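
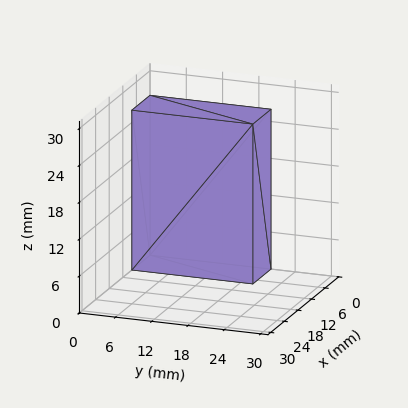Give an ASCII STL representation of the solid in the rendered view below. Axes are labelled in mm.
Reading the render: the shape is a rectangular box, roughly 8 × 20 mm footprint and 26 mm tall (dimensions read to the nearest mm from the axis ticks). For the STL, each face is triangulated and given an outward normal.

solid part
  facet normal 0.0000 0.0000 -1.0000
    outer loop
      vertex 8.000 20.000 0.000
      vertex 8.000 0.000 0.000
      vertex 0.000 0.000 0.000
    endloop
  endfacet
  facet normal 0.0000 0.0000 -1.0000
    outer loop
      vertex 0.000 20.000 0.000
      vertex 8.000 20.000 0.000
      vertex 0.000 0.000 0.000
    endloop
  endfacet
  facet normal 0.0000 0.0000 1.0000
    outer loop
      vertex 0.000 0.000 26.000
      vertex 8.000 0.000 26.000
      vertex 8.000 20.000 26.000
    endloop
  endfacet
  facet normal 0.0000 0.0000 1.0000
    outer loop
      vertex 0.000 0.000 26.000
      vertex 8.000 20.000 26.000
      vertex 0.000 20.000 26.000
    endloop
  endfacet
  facet normal 0.0000 -1.0000 0.0000
    outer loop
      vertex 0.000 0.000 0.000
      vertex 8.000 0.000 0.000
      vertex 8.000 0.000 26.000
    endloop
  endfacet
  facet normal 0.0000 -1.0000 0.0000
    outer loop
      vertex 0.000 0.000 0.000
      vertex 8.000 0.000 26.000
      vertex 0.000 0.000 26.000
    endloop
  endfacet
  facet normal 0.0000 1.0000 0.0000
    outer loop
      vertex 8.000 20.000 26.000
      vertex 8.000 20.000 0.000
      vertex 0.000 20.000 0.000
    endloop
  endfacet
  facet normal 0.0000 1.0000 0.0000
    outer loop
      vertex 0.000 20.000 26.000
      vertex 8.000 20.000 26.000
      vertex 0.000 20.000 0.000
    endloop
  endfacet
  facet normal -1.0000 0.0000 0.0000
    outer loop
      vertex 0.000 20.000 26.000
      vertex 0.000 20.000 0.000
      vertex 0.000 0.000 0.000
    endloop
  endfacet
  facet normal -1.0000 0.0000 0.0000
    outer loop
      vertex 0.000 0.000 26.000
      vertex 0.000 20.000 26.000
      vertex 0.000 0.000 0.000
    endloop
  endfacet
  facet normal 1.0000 0.0000 0.0000
    outer loop
      vertex 8.000 0.000 0.000
      vertex 8.000 20.000 0.000
      vertex 8.000 20.000 26.000
    endloop
  endfacet
  facet normal 1.0000 0.0000 0.0000
    outer loop
      vertex 8.000 0.000 0.000
      vertex 8.000 20.000 26.000
      vertex 8.000 0.000 26.000
    endloop
  endfacet
endsolid part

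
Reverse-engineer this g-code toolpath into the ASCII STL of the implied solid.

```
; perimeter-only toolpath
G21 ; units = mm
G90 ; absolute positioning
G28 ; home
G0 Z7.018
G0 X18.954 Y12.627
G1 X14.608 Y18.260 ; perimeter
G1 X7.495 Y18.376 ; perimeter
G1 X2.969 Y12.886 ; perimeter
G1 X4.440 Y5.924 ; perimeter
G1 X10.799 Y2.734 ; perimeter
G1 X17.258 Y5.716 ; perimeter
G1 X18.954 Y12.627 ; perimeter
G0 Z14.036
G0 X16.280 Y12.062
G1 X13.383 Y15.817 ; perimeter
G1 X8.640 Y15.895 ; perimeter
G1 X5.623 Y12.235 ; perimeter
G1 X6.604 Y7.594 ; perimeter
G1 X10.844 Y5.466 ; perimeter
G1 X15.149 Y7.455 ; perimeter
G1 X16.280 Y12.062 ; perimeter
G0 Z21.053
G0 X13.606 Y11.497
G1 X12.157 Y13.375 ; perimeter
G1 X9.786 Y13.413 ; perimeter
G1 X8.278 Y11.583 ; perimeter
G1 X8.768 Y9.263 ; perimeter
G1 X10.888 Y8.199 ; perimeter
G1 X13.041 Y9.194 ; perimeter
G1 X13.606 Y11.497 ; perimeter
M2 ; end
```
solid part
  facet normal 0.0000 0.0000 -1.0000
    outer loop
      vertex 6.349 20.857 0.000
      vertex 15.834 20.703 0.000
      vertex 21.628 13.192 0.000
    endloop
  endfacet
  facet normal 0.0000 0.0000 -1.0000
    outer loop
      vertex 0.315 13.537 0.000
      vertex 6.349 20.857 0.000
      vertex 21.628 13.192 0.000
    endloop
  endfacet
  facet normal 0.0000 0.0000 -1.0000
    outer loop
      vertex 2.276 4.255 0.000
      vertex 0.315 13.537 0.000
      vertex 21.628 13.192 0.000
    endloop
  endfacet
  facet normal 0.0000 0.0000 -1.0000
    outer loop
      vertex 10.755 0.001 0.000
      vertex 2.276 4.255 0.000
      vertex 21.628 13.192 0.000
    endloop
  endfacet
  facet normal 0.0000 0.0000 -1.0000
    outer loop
      vertex 19.367 3.978 0.000
      vertex 10.755 0.001 0.000
      vertex 21.628 13.192 0.000
    endloop
  endfacet
  facet normal 0.7471 0.5763 0.3311
    outer loop
      vertex 21.628 13.192 0.000
      vertex 15.834 20.703 0.000
      vertex 10.932 10.932 28.071
    endloop
  endfacet
  facet normal 0.0153 0.9435 0.3311
    outer loop
      vertex 15.834 20.703 0.000
      vertex 6.349 20.857 0.000
      vertex 10.932 10.932 28.071
    endloop
  endfacet
  facet normal -0.7281 0.6002 0.3311
    outer loop
      vertex 6.349 20.857 0.000
      vertex 0.315 13.537 0.000
      vertex 10.932 10.932 28.071
    endloop
  endfacet
  facet normal -0.9232 -0.1950 0.3311
    outer loop
      vertex 0.315 13.537 0.000
      vertex 2.276 4.255 0.000
      vertex 10.932 10.932 28.071
    endloop
  endfacet
  facet normal -0.4231 -0.8434 0.3311
    outer loop
      vertex 2.276 4.255 0.000
      vertex 10.755 0.001 0.000
      vertex 10.932 10.932 28.071
    endloop
  endfacet
  facet normal 0.3956 -0.8567 0.3311
    outer loop
      vertex 10.755 0.001 0.000
      vertex 19.367 3.978 0.000
      vertex 10.932 10.932 28.071
    endloop
  endfacet
  facet normal 0.9164 -0.2249 0.3311
    outer loop
      vertex 19.367 3.978 0.000
      vertex 21.628 13.192 0.000
      vertex 10.932 10.932 28.071
    endloop
  endfacet
endsolid part

The G0 Z moves step by Δz≈7.018 mm. The G1 loops shrink linearly with z, so the solid tapers from its base footprint up to z≈28.1. Closing with a flat bottom cap and the tapered top and triangulating gives 12 facets — a regular 7-sided pyramid, base circumscribed radius ≈ 10.9 mm, apex at z ≈ 28.1 mm.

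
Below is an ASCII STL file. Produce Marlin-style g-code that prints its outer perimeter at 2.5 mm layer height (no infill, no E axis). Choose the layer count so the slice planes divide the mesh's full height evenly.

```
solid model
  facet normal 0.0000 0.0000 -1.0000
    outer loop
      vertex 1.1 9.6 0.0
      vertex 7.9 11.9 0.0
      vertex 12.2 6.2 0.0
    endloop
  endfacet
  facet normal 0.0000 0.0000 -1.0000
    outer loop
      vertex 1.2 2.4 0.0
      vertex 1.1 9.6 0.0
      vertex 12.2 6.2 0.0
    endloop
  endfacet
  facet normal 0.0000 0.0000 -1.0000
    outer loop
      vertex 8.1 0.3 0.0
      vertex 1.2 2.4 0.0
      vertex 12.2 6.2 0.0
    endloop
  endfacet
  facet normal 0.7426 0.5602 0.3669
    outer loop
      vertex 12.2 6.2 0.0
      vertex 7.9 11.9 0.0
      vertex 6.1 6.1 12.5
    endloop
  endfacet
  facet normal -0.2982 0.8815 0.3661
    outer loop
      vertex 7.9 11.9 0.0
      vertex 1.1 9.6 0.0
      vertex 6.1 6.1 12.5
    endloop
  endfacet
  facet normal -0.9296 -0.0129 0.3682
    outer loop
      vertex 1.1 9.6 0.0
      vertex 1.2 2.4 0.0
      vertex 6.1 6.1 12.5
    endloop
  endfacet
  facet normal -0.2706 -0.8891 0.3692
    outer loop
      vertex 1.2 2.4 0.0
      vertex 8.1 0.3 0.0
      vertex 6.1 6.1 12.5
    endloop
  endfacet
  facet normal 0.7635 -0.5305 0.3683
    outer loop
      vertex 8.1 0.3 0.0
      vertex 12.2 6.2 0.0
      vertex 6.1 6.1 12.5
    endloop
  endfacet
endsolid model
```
; perimeter-only toolpath
G21 ; units = mm
G90 ; absolute positioning
G28 ; home
; layer 1
G0 Z2.5
G0 X11.0 Y6.2
G1 X7.5 Y10.7
G1 X2.1 Y8.9
G1 X2.2 Y3.1
G1 X7.7 Y1.5
G1 X11.0 Y6.2
; layer 2
G0 Z5.0
G0 X9.8 Y6.2
G1 X7.2 Y9.6
G1 X3.1 Y8.2
G1 X3.2 Y3.9
G1 X7.3 Y2.6
G1 X9.8 Y6.2
; layer 3
G0 Z7.5
G0 X8.5 Y6.1
G1 X6.8 Y8.4
G1 X4.1 Y7.5
G1 X4.1 Y4.6
G1 X6.9 Y3.8
G1 X8.5 Y6.1
; layer 4
G0 Z10.0
G0 X7.3 Y6.1
G1 X6.5 Y7.3
G1 X5.1 Y6.8
G1 X5.1 Y5.4
G1 X6.5 Y4.9
G1 X7.3 Y6.1
M2 ; end

The solid is a regular 5-sided pyramid, base circumscribed radius ≈ 6.1 mm, apex at z ≈ 12.5 mm. Slicing at Δz = 2.5 mm — 5 equal slices spanning the solid's height, so layer i sits at z = i·h/5 — gives 4 non-empty perimeters. Each is a 5-segment closed polygon; G0 lifts to the layer z and rapids to the start vertex, then G1 traces the edges. The cross-section shrinks linearly with z (the slice at the apex is degenerate and omitted).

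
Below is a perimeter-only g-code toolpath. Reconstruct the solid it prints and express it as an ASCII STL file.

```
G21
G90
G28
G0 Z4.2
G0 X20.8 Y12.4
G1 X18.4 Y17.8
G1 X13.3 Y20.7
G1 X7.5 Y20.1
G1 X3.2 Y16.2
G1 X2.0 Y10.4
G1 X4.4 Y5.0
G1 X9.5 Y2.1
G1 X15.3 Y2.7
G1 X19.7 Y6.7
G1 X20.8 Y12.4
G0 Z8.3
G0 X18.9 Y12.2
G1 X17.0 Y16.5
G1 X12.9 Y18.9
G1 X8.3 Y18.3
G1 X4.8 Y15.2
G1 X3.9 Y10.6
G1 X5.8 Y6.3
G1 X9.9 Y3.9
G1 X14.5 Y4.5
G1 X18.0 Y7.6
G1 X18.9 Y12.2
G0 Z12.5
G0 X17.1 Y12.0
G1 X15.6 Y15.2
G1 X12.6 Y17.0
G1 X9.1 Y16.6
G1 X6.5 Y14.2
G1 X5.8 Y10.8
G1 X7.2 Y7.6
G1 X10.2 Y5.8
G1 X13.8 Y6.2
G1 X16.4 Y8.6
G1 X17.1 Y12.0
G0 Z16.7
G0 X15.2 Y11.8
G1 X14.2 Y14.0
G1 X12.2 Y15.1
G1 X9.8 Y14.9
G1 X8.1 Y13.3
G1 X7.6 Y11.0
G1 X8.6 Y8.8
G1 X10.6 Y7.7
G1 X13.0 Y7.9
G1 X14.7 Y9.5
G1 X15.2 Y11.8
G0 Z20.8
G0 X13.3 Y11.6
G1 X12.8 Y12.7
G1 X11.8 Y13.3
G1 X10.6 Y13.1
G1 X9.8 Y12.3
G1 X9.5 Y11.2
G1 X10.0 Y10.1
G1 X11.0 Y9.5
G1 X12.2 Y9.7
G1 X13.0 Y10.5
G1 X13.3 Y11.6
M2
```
solid part
  facet normal 0.0000 0.0000 -1.0000
    outer loop
      vertex 13.7 22.6 0.0
      vertex 19.8 19.1 0.0
      vertex 22.7 12.6 0.0
    endloop
  endfacet
  facet normal 0.0000 0.0000 -1.0000
    outer loop
      vertex 6.7 21.8 0.0
      vertex 13.7 22.6 0.0
      vertex 22.7 12.6 0.0
    endloop
  endfacet
  facet normal 0.0000 0.0000 -1.0000
    outer loop
      vertex 1.5 17.1 0.0
      vertex 6.7 21.8 0.0
      vertex 22.7 12.6 0.0
    endloop
  endfacet
  facet normal 0.0000 0.0000 -1.0000
    outer loop
      vertex 0.1 10.2 0.0
      vertex 1.5 17.1 0.0
      vertex 22.7 12.6 0.0
    endloop
  endfacet
  facet normal 0.0000 0.0000 -1.0000
    outer loop
      vertex 3.0 3.7 0.0
      vertex 0.1 10.2 0.0
      vertex 22.7 12.6 0.0
    endloop
  endfacet
  facet normal 0.0000 0.0000 -1.0000
    outer loop
      vertex 9.1 0.2 0.0
      vertex 3.0 3.7 0.0
      vertex 22.7 12.6 0.0
    endloop
  endfacet
  facet normal 0.0000 0.0000 -1.0000
    outer loop
      vertex 16.1 1.0 0.0
      vertex 9.1 0.2 0.0
      vertex 22.7 12.6 0.0
    endloop
  endfacet
  facet normal 0.0000 0.0000 -1.0000
    outer loop
      vertex 21.3 5.7 0.0
      vertex 16.1 1.0 0.0
      vertex 22.7 12.6 0.0
    endloop
  endfacet
  facet normal 0.8382 0.3740 0.3968
    outer loop
      vertex 22.7 12.6 0.0
      vertex 19.8 19.1 0.0
      vertex 11.4 11.4 25.0
    endloop
  endfacet
  facet normal 0.4565 0.7956 0.3984
    outer loop
      vertex 19.8 19.1 0.0
      vertex 13.7 22.6 0.0
      vertex 11.4 11.4 25.0
    endloop
  endfacet
  facet normal -0.1041 0.9112 0.3986
    outer loop
      vertex 13.7 22.6 0.0
      vertex 6.7 21.8 0.0
      vertex 11.4 11.4 25.0
    endloop
  endfacet
  facet normal -0.6150 0.6804 0.3986
    outer loop
      vertex 6.7 21.8 0.0
      vertex 1.5 17.1 0.0
      vertex 11.4 11.4 25.0
    endloop
  endfacet
  facet normal -0.8992 0.1824 0.3977
    outer loop
      vertex 1.5 17.1 0.0
      vertex 0.1 10.2 0.0
      vertex 11.4 11.4 25.0
    endloop
  endfacet
  facet normal -0.8382 -0.3740 0.3968
    outer loop
      vertex 0.1 10.2 0.0
      vertex 3.0 3.7 0.0
      vertex 11.4 11.4 25.0
    endloop
  endfacet
  facet normal -0.4565 -0.7956 0.3984
    outer loop
      vertex 3.0 3.7 0.0
      vertex 9.1 0.2 0.0
      vertex 11.4 11.4 25.0
    endloop
  endfacet
  facet normal 0.1041 -0.9112 0.3986
    outer loop
      vertex 9.1 0.2 0.0
      vertex 16.1 1.0 0.0
      vertex 11.4 11.4 25.0
    endloop
  endfacet
  facet normal 0.6150 -0.6804 0.3986
    outer loop
      vertex 16.1 1.0 0.0
      vertex 21.3 5.7 0.0
      vertex 11.4 11.4 25.0
    endloop
  endfacet
  facet normal 0.8992 -0.1824 0.3977
    outer loop
      vertex 21.3 5.7 0.0
      vertex 22.7 12.6 0.0
      vertex 11.4 11.4 25.0
    endloop
  endfacet
endsolid part

The G0 Z moves step by Δz≈4.2 mm. The G1 loops shrink linearly with z, so the solid tapers from its base footprint up to z≈25. Closing with a flat bottom cap and the tapered top and triangulating gives 18 facets — a regular 10-sided pyramid, base circumscribed radius ≈ 11.4 mm, apex at z ≈ 25 mm.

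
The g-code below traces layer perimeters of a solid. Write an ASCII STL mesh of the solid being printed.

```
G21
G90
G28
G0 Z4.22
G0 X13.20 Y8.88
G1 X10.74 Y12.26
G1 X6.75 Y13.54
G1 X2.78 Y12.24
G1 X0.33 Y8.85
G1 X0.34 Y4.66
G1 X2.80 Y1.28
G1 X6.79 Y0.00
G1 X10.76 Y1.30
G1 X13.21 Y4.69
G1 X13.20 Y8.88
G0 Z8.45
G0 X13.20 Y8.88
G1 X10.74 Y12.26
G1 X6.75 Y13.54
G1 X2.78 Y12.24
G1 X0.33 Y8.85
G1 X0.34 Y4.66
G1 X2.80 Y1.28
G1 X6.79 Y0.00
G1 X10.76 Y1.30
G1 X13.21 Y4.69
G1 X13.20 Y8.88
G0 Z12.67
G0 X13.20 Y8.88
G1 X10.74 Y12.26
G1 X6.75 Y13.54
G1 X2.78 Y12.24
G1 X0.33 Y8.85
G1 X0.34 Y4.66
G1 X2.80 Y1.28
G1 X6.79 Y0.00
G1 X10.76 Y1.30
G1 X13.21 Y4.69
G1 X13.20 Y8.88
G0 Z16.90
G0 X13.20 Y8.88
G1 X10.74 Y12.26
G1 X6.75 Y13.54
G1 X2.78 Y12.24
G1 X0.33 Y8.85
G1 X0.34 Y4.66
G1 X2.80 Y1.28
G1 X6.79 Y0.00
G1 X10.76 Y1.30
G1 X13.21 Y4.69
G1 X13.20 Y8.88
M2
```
solid part
  facet normal 0.0000 0.0000 -1.0000
    outer loop
      vertex 6.75 13.54 0.00
      vertex 10.74 12.26 0.00
      vertex 13.20 8.88 0.00
    endloop
  endfacet
  facet normal 0.0000 0.0000 -1.0000
    outer loop
      vertex 2.78 12.24 0.00
      vertex 6.75 13.54 0.00
      vertex 13.20 8.88 0.00
    endloop
  endfacet
  facet normal 0.0000 0.0000 -1.0000
    outer loop
      vertex 0.33 8.85 0.00
      vertex 2.78 12.24 0.00
      vertex 13.20 8.88 0.00
    endloop
  endfacet
  facet normal 0.0000 0.0000 -1.0000
    outer loop
      vertex 0.34 4.66 0.00
      vertex 0.33 8.85 0.00
      vertex 13.20 8.88 0.00
    endloop
  endfacet
  facet normal 0.0000 0.0000 -1.0000
    outer loop
      vertex 2.80 1.28 0.00
      vertex 0.34 4.66 0.00
      vertex 13.20 8.88 0.00
    endloop
  endfacet
  facet normal 0.0000 0.0000 -1.0000
    outer loop
      vertex 6.79 0.00 0.00
      vertex 2.80 1.28 0.00
      vertex 13.20 8.88 0.00
    endloop
  endfacet
  facet normal 0.0000 0.0000 -1.0000
    outer loop
      vertex 10.76 1.30 0.00
      vertex 6.79 0.00 0.00
      vertex 13.20 8.88 0.00
    endloop
  endfacet
  facet normal 0.0000 0.0000 -1.0000
    outer loop
      vertex 13.21 4.69 0.00
      vertex 10.76 1.30 0.00
      vertex 13.20 8.88 0.00
    endloop
  endfacet
  facet normal 0.0000 0.0000 1.0000
    outer loop
      vertex 13.20 8.88 16.90
      vertex 10.74 12.26 16.90
      vertex 6.75 13.54 16.90
    endloop
  endfacet
  facet normal 0.0000 0.0000 1.0000
    outer loop
      vertex 13.20 8.88 16.90
      vertex 6.75 13.54 16.90
      vertex 2.78 12.24 16.90
    endloop
  endfacet
  facet normal 0.0000 0.0000 1.0000
    outer loop
      vertex 13.20 8.88 16.90
      vertex 2.78 12.24 16.90
      vertex 0.33 8.85 16.90
    endloop
  endfacet
  facet normal 0.0000 0.0000 1.0000
    outer loop
      vertex 13.20 8.88 16.90
      vertex 0.33 8.85 16.90
      vertex 0.34 4.66 16.90
    endloop
  endfacet
  facet normal 0.0000 0.0000 1.0000
    outer loop
      vertex 13.20 8.88 16.90
      vertex 0.34 4.66 16.90
      vertex 2.80 1.28 16.90
    endloop
  endfacet
  facet normal 0.0000 0.0000 1.0000
    outer loop
      vertex 13.20 8.88 16.90
      vertex 2.80 1.28 16.90
      vertex 6.79 0.00 16.90
    endloop
  endfacet
  facet normal 0.0000 0.0000 1.0000
    outer loop
      vertex 13.20 8.88 16.90
      vertex 6.79 0.00 16.90
      vertex 10.76 1.30 16.90
    endloop
  endfacet
  facet normal 0.0000 0.0000 1.0000
    outer loop
      vertex 13.20 8.88 16.90
      vertex 10.76 1.30 16.90
      vertex 13.21 4.69 16.90
    endloop
  endfacet
  facet normal 0.8085 0.5885 0.0000
    outer loop
      vertex 13.20 8.88 0.00
      vertex 10.74 12.26 0.00
      vertex 10.74 12.26 16.90
    endloop
  endfacet
  facet normal 0.8085 0.5885 0.0000
    outer loop
      vertex 13.20 8.88 0.00
      vertex 10.74 12.26 16.90
      vertex 13.20 8.88 16.90
    endloop
  endfacet
  facet normal 0.3055 0.9522 0.0000
    outer loop
      vertex 10.74 12.26 0.00
      vertex 6.75 13.54 0.00
      vertex 6.75 13.54 16.90
    endloop
  endfacet
  facet normal 0.3055 0.9522 0.0000
    outer loop
      vertex 10.74 12.26 0.00
      vertex 6.75 13.54 16.90
      vertex 10.74 12.26 16.90
    endloop
  endfacet
  facet normal -0.3112 0.9503 0.0000
    outer loop
      vertex 6.75 13.54 0.00
      vertex 2.78 12.24 0.00
      vertex 2.78 12.24 16.90
    endloop
  endfacet
  facet normal -0.3112 0.9503 0.0000
    outer loop
      vertex 6.75 13.54 0.00
      vertex 2.78 12.24 16.90
      vertex 6.75 13.54 16.90
    endloop
  endfacet
  facet normal -0.8105 0.5858 0.0000
    outer loop
      vertex 2.78 12.24 0.00
      vertex 0.33 8.85 0.00
      vertex 0.33 8.85 16.90
    endloop
  endfacet
  facet normal -0.8105 0.5858 0.0000
    outer loop
      vertex 2.78 12.24 0.00
      vertex 0.33 8.85 16.90
      vertex 2.78 12.24 16.90
    endloop
  endfacet
  facet normal -1.0000 -0.0024 0.0000
    outer loop
      vertex 0.33 8.85 0.00
      vertex 0.34 4.66 0.00
      vertex 0.34 4.66 16.90
    endloop
  endfacet
  facet normal -1.0000 -0.0024 0.0000
    outer loop
      vertex 0.33 8.85 0.00
      vertex 0.34 4.66 16.90
      vertex 0.33 8.85 16.90
    endloop
  endfacet
  facet normal -0.8085 -0.5885 0.0000
    outer loop
      vertex 0.34 4.66 0.00
      vertex 2.80 1.28 0.00
      vertex 2.80 1.28 16.90
    endloop
  endfacet
  facet normal -0.8085 -0.5885 0.0000
    outer loop
      vertex 0.34 4.66 0.00
      vertex 2.80 1.28 16.90
      vertex 0.34 4.66 16.90
    endloop
  endfacet
  facet normal -0.3055 -0.9522 0.0000
    outer loop
      vertex 2.80 1.28 0.00
      vertex 6.79 0.00 0.00
      vertex 6.79 0.00 16.90
    endloop
  endfacet
  facet normal -0.3055 -0.9522 0.0000
    outer loop
      vertex 2.80 1.28 0.00
      vertex 6.79 0.00 16.90
      vertex 2.80 1.28 16.90
    endloop
  endfacet
  facet normal 0.3112 -0.9503 0.0000
    outer loop
      vertex 6.79 0.00 0.00
      vertex 10.76 1.30 0.00
      vertex 10.76 1.30 16.90
    endloop
  endfacet
  facet normal 0.3112 -0.9503 0.0000
    outer loop
      vertex 6.79 0.00 0.00
      vertex 10.76 1.30 16.90
      vertex 6.79 0.00 16.90
    endloop
  endfacet
  facet normal 0.8105 -0.5858 0.0000
    outer loop
      vertex 10.76 1.30 0.00
      vertex 13.21 4.69 0.00
      vertex 13.21 4.69 16.90
    endloop
  endfacet
  facet normal 0.8105 -0.5858 0.0000
    outer loop
      vertex 10.76 1.30 0.00
      vertex 13.21 4.69 16.90
      vertex 10.76 1.30 16.90
    endloop
  endfacet
  facet normal 1.0000 0.0024 0.0000
    outer loop
      vertex 13.21 4.69 0.00
      vertex 13.20 8.88 0.00
      vertex 13.20 8.88 16.90
    endloop
  endfacet
  facet normal 1.0000 0.0024 0.0000
    outer loop
      vertex 13.21 4.69 0.00
      vertex 13.20 8.88 16.90
      vertex 13.21 4.69 16.90
    endloop
  endfacet
endsolid part

The G0 Z moves step by Δz≈4.22 mm. Every layer's G1 loop is the same polygon, so the solid is a straight extrusion of it from z=0 to z≈16.9. Closing with flat bottom and top caps and triangulating gives 36 facets — a regular 10-sided prism (a cylinder approximated with 10 flat sides), circumscribed radius ≈ 6.77 mm, height ≈ 16.9 mm.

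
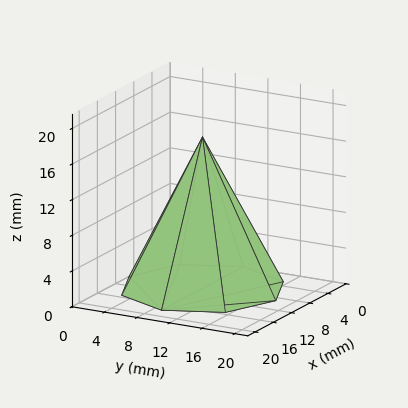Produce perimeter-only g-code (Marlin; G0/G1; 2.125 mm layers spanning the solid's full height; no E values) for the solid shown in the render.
Reading the render: the shape is a regular 8-sided pyramid, base circumscribed radius ≈ 9 mm, apex at z ≈ 17 mm (dimensions read to the nearest mm from the axis ticks). For the g-code, the solid's height is divided into equal slices at the stated Δz and each level perimeter traced with G1 moves after a G0 lift.

; perimeter-only toolpath
G21 ; units = mm
G90 ; absolute positioning
G28 ; home
; layer 1
G0 Z2.125
G0 X16.875 Y9.000
G1 X14.569 Y14.569
G1 X9.000 Y16.875
G1 X3.432 Y14.569
G1 X1.125 Y9.000
G1 X3.432 Y3.432
G1 X9.000 Y1.125
G1 X14.569 Y3.432
G1 X16.875 Y9.000
; layer 2
G0 Z4.250
G0 X15.750 Y9.000
G1 X13.773 Y13.773
G1 X9.000 Y15.750
G1 X4.227 Y13.773
G1 X2.250 Y9.000
G1 X4.227 Y4.227
G1 X9.000 Y2.250
G1 X13.773 Y4.227
G1 X15.750 Y9.000
; layer 3
G0 Z6.375
G0 X14.625 Y9.000
G1 X12.978 Y12.978
G1 X9.000 Y14.625
G1 X5.022 Y12.978
G1 X3.375 Y9.000
G1 X5.022 Y5.022
G1 X9.000 Y3.375
G1 X12.978 Y5.022
G1 X14.625 Y9.000
; layer 4
G0 Z8.500
G0 X13.500 Y9.000
G1 X12.182 Y12.182
G1 X9.000 Y13.500
G1 X5.818 Y12.182
G1 X4.500 Y9.000
G1 X5.818 Y5.818
G1 X9.000 Y4.500
G1 X12.182 Y5.818
G1 X13.500 Y9.000
; layer 5
G0 Z10.625
G0 X12.375 Y9.000
G1 X11.386 Y11.386
G1 X9.000 Y12.375
G1 X6.614 Y11.386
G1 X5.625 Y9.000
G1 X6.614 Y6.614
G1 X9.000 Y5.625
G1 X11.386 Y6.614
G1 X12.375 Y9.000
; layer 6
G0 Z12.750
G0 X11.250 Y9.000
G1 X10.591 Y10.591
G1 X9.000 Y11.250
G1 X7.409 Y10.591
G1 X6.750 Y9.000
G1 X7.409 Y7.409
G1 X9.000 Y6.750
G1 X10.591 Y7.409
G1 X11.250 Y9.000
; layer 7
G0 Z14.875
G0 X10.125 Y9.000
G1 X9.796 Y9.796
G1 X9.000 Y10.125
G1 X8.204 Y9.796
G1 X7.875 Y9.000
G1 X8.204 Y8.204
G1 X9.000 Y7.875
G1 X9.796 Y8.204
G1 X10.125 Y9.000
M2 ; end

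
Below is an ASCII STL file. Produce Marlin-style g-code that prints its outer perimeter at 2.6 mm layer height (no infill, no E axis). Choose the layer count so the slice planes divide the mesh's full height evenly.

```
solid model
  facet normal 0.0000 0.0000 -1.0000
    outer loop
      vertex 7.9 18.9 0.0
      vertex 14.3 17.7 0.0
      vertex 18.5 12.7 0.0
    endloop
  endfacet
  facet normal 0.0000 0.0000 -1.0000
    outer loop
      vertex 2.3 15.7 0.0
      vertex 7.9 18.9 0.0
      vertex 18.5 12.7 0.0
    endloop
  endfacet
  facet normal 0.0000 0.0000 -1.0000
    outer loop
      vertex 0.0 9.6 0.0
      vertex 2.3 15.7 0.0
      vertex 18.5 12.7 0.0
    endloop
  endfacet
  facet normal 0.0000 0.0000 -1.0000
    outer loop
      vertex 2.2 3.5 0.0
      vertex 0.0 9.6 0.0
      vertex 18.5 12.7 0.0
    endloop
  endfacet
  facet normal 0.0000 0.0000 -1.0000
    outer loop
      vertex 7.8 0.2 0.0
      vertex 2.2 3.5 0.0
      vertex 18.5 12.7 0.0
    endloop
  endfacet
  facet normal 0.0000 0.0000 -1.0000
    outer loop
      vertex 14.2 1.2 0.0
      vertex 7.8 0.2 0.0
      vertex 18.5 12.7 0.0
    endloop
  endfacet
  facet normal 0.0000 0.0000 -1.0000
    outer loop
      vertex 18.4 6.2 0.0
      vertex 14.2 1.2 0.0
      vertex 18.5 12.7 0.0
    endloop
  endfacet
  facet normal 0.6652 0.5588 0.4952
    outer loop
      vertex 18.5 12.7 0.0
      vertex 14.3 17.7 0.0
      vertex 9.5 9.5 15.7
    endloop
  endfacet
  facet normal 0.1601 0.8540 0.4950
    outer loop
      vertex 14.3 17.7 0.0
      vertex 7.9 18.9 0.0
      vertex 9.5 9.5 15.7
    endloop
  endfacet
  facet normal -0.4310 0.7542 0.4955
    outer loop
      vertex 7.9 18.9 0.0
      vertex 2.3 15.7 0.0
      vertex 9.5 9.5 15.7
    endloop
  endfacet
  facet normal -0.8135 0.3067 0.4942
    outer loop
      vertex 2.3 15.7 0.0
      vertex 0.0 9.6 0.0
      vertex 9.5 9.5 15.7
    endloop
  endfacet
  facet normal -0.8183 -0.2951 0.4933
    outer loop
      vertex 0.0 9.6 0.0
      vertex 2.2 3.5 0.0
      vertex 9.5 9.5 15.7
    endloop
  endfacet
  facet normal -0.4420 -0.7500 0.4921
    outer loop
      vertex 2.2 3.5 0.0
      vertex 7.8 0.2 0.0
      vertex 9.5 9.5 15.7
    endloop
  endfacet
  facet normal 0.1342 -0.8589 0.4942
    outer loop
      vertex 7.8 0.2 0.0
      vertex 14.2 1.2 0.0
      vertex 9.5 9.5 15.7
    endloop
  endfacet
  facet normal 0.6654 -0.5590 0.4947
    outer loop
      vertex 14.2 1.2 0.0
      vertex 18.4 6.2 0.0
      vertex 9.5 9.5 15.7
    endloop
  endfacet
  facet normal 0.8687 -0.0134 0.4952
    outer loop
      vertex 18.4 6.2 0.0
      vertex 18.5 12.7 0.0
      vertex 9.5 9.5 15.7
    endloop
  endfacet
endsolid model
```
; perimeter-only toolpath
G21 ; units = mm
G90 ; absolute positioning
G28 ; home
; layer 1
G0 Z2.6
G0 X17.0 Y12.2
G1 X13.5 Y16.3
G1 X8.2 Y17.3
G1 X3.5 Y14.7
G1 X1.6 Y9.6
G1 X3.4 Y4.5
G1 X8.1 Y1.8
G1 X13.4 Y2.6
G1 X16.9 Y6.8
G1 X17.0 Y12.2
; layer 2
G0 Z5.2
G0 X15.5 Y11.6
G1 X12.7 Y15.0
G1 X8.4 Y15.8
G1 X4.7 Y13.6
G1 X3.2 Y9.6
G1 X4.6 Y5.5
G1 X8.4 Y3.3
G1 X12.6 Y4.0
G1 X15.4 Y7.3
G1 X15.5 Y11.6
; layer 3
G0 Z7.8
G0 X14.0 Y11.1
G1 X11.9 Y13.6
G1 X8.7 Y14.2
G1 X5.9 Y12.6
G1 X4.8 Y9.6
G1 X5.8 Y6.5
G1 X8.7 Y4.8
G1 X11.8 Y5.3
G1 X13.9 Y7.8
G1 X14.0 Y11.1
; layer 4
G0 Z10.5
G0 X12.5 Y10.6
G1 X11.1 Y12.2
G1 X9.0 Y12.6
G1 X7.1 Y11.6
G1 X6.3 Y9.5
G1 X7.1 Y7.5
G1 X8.9 Y6.4
G1 X11.1 Y6.7
G1 X12.5 Y8.4
G1 X12.5 Y10.6
; layer 5
G0 Z13.1
G0 X11.0 Y10.0
G1 X10.3 Y10.9
G1 X9.2 Y11.1
G1 X8.3 Y10.5
G1 X7.9 Y9.5
G1 X8.3 Y8.5
G1 X9.2 Y8.0
G1 X10.3 Y8.1
G1 X11.0 Y8.9
G1 X11.0 Y10.0
M2 ; end

The solid is a regular 9-sided pyramid, base circumscribed radius ≈ 9.5 mm, apex at z ≈ 15.7 mm. Slicing at Δz = 2.6 mm — 6 equal slices spanning the solid's height, so layer i sits at z = i·h/6 — gives 5 non-empty perimeters. Each is a 9-segment closed polygon; G0 lifts to the layer z and rapids to the start vertex, then G1 traces the edges. The cross-section shrinks linearly with z (the slice at the apex is degenerate and omitted).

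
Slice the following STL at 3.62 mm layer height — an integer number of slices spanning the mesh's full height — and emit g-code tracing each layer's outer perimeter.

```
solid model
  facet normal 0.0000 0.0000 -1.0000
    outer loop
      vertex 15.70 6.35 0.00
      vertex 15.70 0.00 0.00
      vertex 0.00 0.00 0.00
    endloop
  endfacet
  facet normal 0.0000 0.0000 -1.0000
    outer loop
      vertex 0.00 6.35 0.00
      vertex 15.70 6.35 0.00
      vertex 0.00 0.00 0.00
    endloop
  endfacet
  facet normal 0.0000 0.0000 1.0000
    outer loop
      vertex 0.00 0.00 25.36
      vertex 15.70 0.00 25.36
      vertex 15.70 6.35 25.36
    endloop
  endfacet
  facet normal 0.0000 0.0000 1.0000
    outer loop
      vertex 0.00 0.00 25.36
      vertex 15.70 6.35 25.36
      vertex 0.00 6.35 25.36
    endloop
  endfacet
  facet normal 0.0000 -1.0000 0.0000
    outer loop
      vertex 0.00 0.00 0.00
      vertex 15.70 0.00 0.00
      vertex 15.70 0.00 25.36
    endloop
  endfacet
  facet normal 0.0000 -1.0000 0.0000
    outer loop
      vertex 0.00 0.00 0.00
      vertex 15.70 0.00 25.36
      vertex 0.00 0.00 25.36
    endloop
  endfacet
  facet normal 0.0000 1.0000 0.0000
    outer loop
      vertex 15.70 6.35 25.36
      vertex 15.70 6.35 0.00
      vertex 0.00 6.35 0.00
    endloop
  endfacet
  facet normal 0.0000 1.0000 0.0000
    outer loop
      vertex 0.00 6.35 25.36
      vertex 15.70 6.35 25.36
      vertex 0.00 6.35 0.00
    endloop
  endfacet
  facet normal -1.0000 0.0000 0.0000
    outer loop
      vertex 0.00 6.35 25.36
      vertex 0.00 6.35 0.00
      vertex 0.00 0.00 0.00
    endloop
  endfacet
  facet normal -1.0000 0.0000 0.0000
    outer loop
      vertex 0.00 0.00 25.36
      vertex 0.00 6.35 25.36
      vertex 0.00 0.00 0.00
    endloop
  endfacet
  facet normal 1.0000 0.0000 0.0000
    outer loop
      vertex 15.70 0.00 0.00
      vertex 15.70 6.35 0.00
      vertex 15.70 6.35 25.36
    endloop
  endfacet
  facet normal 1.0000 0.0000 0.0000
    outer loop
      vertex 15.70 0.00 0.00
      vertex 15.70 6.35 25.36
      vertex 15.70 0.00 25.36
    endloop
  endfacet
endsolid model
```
; perimeter-only toolpath
G21 ; units = mm
G90 ; absolute positioning
G28 ; home
; layer 1
G0 Z3.62
G0 X0.00 Y0.00
G1 X15.70 Y0.00
G1 X15.70 Y6.35
G1 X0.00 Y6.35
G1 X0.00 Y0.00
; layer 2
G0 Z7.25
G0 X0.00 Y0.00
G1 X15.70 Y0.00
G1 X15.70 Y6.35
G1 X0.00 Y6.35
G1 X0.00 Y0.00
; layer 3
G0 Z10.87
G0 X0.00 Y0.00
G1 X15.70 Y0.00
G1 X15.70 Y6.35
G1 X0.00 Y6.35
G1 X0.00 Y0.00
; layer 4
G0 Z14.49
G0 X0.00 Y0.00
G1 X15.70 Y0.00
G1 X15.70 Y6.35
G1 X0.00 Y6.35
G1 X0.00 Y0.00
; layer 5
G0 Z18.11
G0 X0.00 Y0.00
G1 X15.70 Y0.00
G1 X15.70 Y6.35
G1 X0.00 Y6.35
G1 X0.00 Y0.00
; layer 6
G0 Z21.74
G0 X0.00 Y0.00
G1 X15.70 Y0.00
G1 X15.70 Y6.35
G1 X0.00 Y6.35
G1 X0.00 Y0.00
; layer 7
G0 Z25.36
G0 X0.00 Y0.00
G1 X15.70 Y0.00
G1 X15.70 Y6.35
G1 X0.00 Y6.35
G1 X0.00 Y0.00
M2 ; end

The solid is a rectangular box, roughly 15.7 × 6.35 mm footprint and 25.4 mm tall. Slicing at Δz = 3.62 mm — 7 equal slices spanning the solid's height, so layer i sits at z = i·h/7 — gives 7 non-empty perimeters. Each is a 4-segment closed polygon; G0 lifts to the layer z and rapids to the start vertex, then G1 traces the edges.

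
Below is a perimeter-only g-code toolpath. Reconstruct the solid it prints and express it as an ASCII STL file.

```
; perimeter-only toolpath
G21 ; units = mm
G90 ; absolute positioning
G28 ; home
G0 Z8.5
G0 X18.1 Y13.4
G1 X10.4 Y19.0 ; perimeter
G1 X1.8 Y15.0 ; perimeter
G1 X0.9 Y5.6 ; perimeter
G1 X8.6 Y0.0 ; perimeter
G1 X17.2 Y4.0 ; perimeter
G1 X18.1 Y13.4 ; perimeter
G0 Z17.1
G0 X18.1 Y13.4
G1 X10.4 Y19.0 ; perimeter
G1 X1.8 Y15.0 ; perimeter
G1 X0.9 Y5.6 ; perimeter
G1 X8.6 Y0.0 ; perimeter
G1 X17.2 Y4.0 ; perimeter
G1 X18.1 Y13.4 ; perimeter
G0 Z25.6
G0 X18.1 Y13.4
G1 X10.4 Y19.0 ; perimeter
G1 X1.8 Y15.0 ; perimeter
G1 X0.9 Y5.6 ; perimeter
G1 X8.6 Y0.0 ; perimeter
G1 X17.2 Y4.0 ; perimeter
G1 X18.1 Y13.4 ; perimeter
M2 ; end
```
solid part
  facet normal 0.0000 0.0000 -1.0000
    outer loop
      vertex 1.8 15.0 0.0
      vertex 10.4 19.0 0.0
      vertex 18.1 13.4 0.0
    endloop
  endfacet
  facet normal 0.0000 0.0000 -1.0000
    outer loop
      vertex 0.9 5.6 0.0
      vertex 1.8 15.0 0.0
      vertex 18.1 13.4 0.0
    endloop
  endfacet
  facet normal 0.0000 0.0000 -1.0000
    outer loop
      vertex 8.6 0.0 0.0
      vertex 0.9 5.6 0.0
      vertex 18.1 13.4 0.0
    endloop
  endfacet
  facet normal 0.0000 0.0000 -1.0000
    outer loop
      vertex 17.2 4.0 0.0
      vertex 8.6 0.0 0.0
      vertex 18.1 13.4 0.0
    endloop
  endfacet
  facet normal 0.0000 0.0000 1.0000
    outer loop
      vertex 18.1 13.4 25.6
      vertex 10.4 19.0 25.6
      vertex 1.8 15.0 25.6
    endloop
  endfacet
  facet normal 0.0000 0.0000 1.0000
    outer loop
      vertex 18.1 13.4 25.6
      vertex 1.8 15.0 25.6
      vertex 0.9 5.6 25.6
    endloop
  endfacet
  facet normal 0.0000 0.0000 1.0000
    outer loop
      vertex 18.1 13.4 25.6
      vertex 0.9 5.6 25.6
      vertex 8.6 0.0 25.6
    endloop
  endfacet
  facet normal 0.0000 0.0000 1.0000
    outer loop
      vertex 18.1 13.4 25.6
      vertex 8.6 0.0 25.6
      vertex 17.2 4.0 25.6
    endloop
  endfacet
  facet normal 0.5882 0.8087 0.0000
    outer loop
      vertex 18.1 13.4 0.0
      vertex 10.4 19.0 0.0
      vertex 10.4 19.0 25.6
    endloop
  endfacet
  facet normal 0.5882 0.8087 0.0000
    outer loop
      vertex 18.1 13.4 0.0
      vertex 10.4 19.0 25.6
      vertex 18.1 13.4 25.6
    endloop
  endfacet
  facet normal -0.4217 0.9067 0.0000
    outer loop
      vertex 10.4 19.0 0.0
      vertex 1.8 15.0 0.0
      vertex 1.8 15.0 25.6
    endloop
  endfacet
  facet normal -0.4217 0.9067 0.0000
    outer loop
      vertex 10.4 19.0 0.0
      vertex 1.8 15.0 25.6
      vertex 10.4 19.0 25.6
    endloop
  endfacet
  facet normal -0.9954 0.0953 0.0000
    outer loop
      vertex 1.8 15.0 0.0
      vertex 0.9 5.6 0.0
      vertex 0.9 5.6 25.6
    endloop
  endfacet
  facet normal -0.9954 0.0953 0.0000
    outer loop
      vertex 1.8 15.0 0.0
      vertex 0.9 5.6 25.6
      vertex 1.8 15.0 25.6
    endloop
  endfacet
  facet normal -0.5882 -0.8087 0.0000
    outer loop
      vertex 0.9 5.6 0.0
      vertex 8.6 0.0 0.0
      vertex 8.6 0.0 25.6
    endloop
  endfacet
  facet normal -0.5882 -0.8087 0.0000
    outer loop
      vertex 0.9 5.6 0.0
      vertex 8.6 0.0 25.6
      vertex 0.9 5.6 25.6
    endloop
  endfacet
  facet normal 0.4217 -0.9067 0.0000
    outer loop
      vertex 8.6 0.0 0.0
      vertex 17.2 4.0 0.0
      vertex 17.2 4.0 25.6
    endloop
  endfacet
  facet normal 0.4217 -0.9067 0.0000
    outer loop
      vertex 8.6 0.0 0.0
      vertex 17.2 4.0 25.6
      vertex 8.6 0.0 25.6
    endloop
  endfacet
  facet normal 0.9954 -0.0953 0.0000
    outer loop
      vertex 17.2 4.0 0.0
      vertex 18.1 13.4 0.0
      vertex 18.1 13.4 25.6
    endloop
  endfacet
  facet normal 0.9954 -0.0953 0.0000
    outer loop
      vertex 17.2 4.0 0.0
      vertex 18.1 13.4 25.6
      vertex 17.2 4.0 25.6
    endloop
  endfacet
endsolid part

The G0 Z moves step by Δz≈8.5 mm. Every layer's G1 loop is the same polygon, so the solid is a straight extrusion of it from z=0 to z≈25.6. Closing with flat bottom and top caps and triangulating gives 20 facets — a regular 6-sided prism (a cylinder approximated with 6 flat sides), circumscribed radius ≈ 9.5 mm, height ≈ 25.6 mm.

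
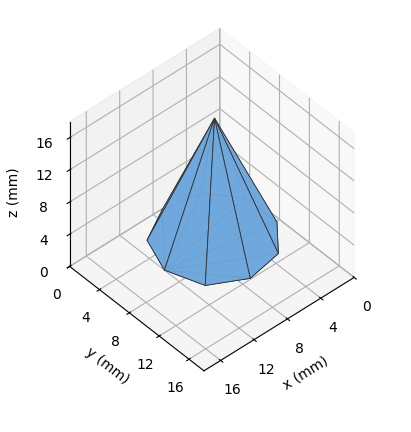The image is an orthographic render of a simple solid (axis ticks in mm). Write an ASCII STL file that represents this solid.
Reading the render: the shape is a regular 9-sided pyramid, base circumscribed radius ≈ 6 mm, apex at z ≈ 15 mm (dimensions read to the nearest mm from the axis ticks). For the STL, each face is triangulated and given an outward normal.

solid part
  facet normal 0.0000 0.0000 -1.0000
    outer loop
      vertex 7.0 11.9 0.0
      vertex 10.6 9.9 0.0
      vertex 12.0 6.0 0.0
    endloop
  endfacet
  facet normal 0.0000 0.0000 -1.0000
    outer loop
      vertex 3.0 11.2 0.0
      vertex 7.0 11.9 0.0
      vertex 12.0 6.0 0.0
    endloop
  endfacet
  facet normal 0.0000 0.0000 -1.0000
    outer loop
      vertex 0.4 8.1 0.0
      vertex 3.0 11.2 0.0
      vertex 12.0 6.0 0.0
    endloop
  endfacet
  facet normal 0.0000 0.0000 -1.0000
    outer loop
      vertex 0.4 3.9 0.0
      vertex 0.4 8.1 0.0
      vertex 12.0 6.0 0.0
    endloop
  endfacet
  facet normal 0.0000 0.0000 -1.0000
    outer loop
      vertex 3.0 0.8 0.0
      vertex 0.4 3.9 0.0
      vertex 12.0 6.0 0.0
    endloop
  endfacet
  facet normal 0.0000 0.0000 -1.0000
    outer loop
      vertex 7.0 0.1 0.0
      vertex 3.0 0.8 0.0
      vertex 12.0 6.0 0.0
    endloop
  endfacet
  facet normal 0.0000 0.0000 -1.0000
    outer loop
      vertex 10.6 2.1 0.0
      vertex 7.0 0.1 0.0
      vertex 12.0 6.0 0.0
    endloop
  endfacet
  facet normal 0.8808 0.3162 0.3523
    outer loop
      vertex 12.0 6.0 0.0
      vertex 10.6 9.9 0.0
      vertex 6.0 6.0 15.0
    endloop
  endfacet
  facet normal 0.4545 0.8182 0.3521
    outer loop
      vertex 10.6 9.9 0.0
      vertex 7.0 11.9 0.0
      vertex 6.0 6.0 15.0
    endloop
  endfacet
  facet normal -0.1614 0.9220 0.3519
    outer loop
      vertex 7.0 11.9 0.0
      vertex 3.0 11.2 0.0
      vertex 6.0 6.0 15.0
    endloop
  endfacet
  facet normal -0.7172 0.6015 0.3520
    outer loop
      vertex 3.0 11.2 0.0
      vertex 0.4 8.1 0.0
      vertex 6.0 6.0 15.0
    endloop
  endfacet
  facet normal -0.9368 0.0000 0.3498
    outer loop
      vertex 0.4 8.1 0.0
      vertex 0.4 3.9 0.0
      vertex 6.0 6.0 15.0
    endloop
  endfacet
  facet normal -0.7172 -0.6015 0.3520
    outer loop
      vertex 0.4 3.9 0.0
      vertex 3.0 0.8 0.0
      vertex 6.0 6.0 15.0
    endloop
  endfacet
  facet normal -0.1614 -0.9220 0.3519
    outer loop
      vertex 3.0 0.8 0.0
      vertex 7.0 0.1 0.0
      vertex 6.0 6.0 15.0
    endloop
  endfacet
  facet normal 0.4545 -0.8182 0.3521
    outer loop
      vertex 7.0 0.1 0.0
      vertex 10.6 2.1 0.0
      vertex 6.0 6.0 15.0
    endloop
  endfacet
  facet normal 0.8808 -0.3162 0.3523
    outer loop
      vertex 10.6 2.1 0.0
      vertex 12.0 6.0 0.0
      vertex 6.0 6.0 15.0
    endloop
  endfacet
endsolid part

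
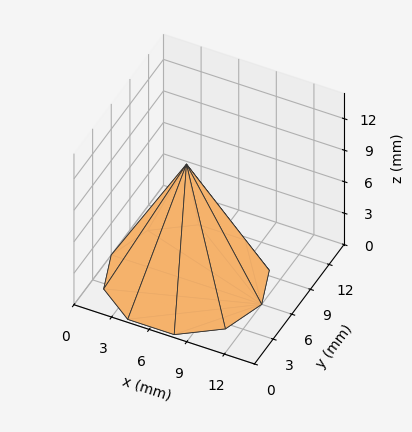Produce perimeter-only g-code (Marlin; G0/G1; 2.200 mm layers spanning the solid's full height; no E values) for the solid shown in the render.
Reading the render: the shape is a regular 10-sided pyramid, base circumscribed radius ≈ 6 mm, apex at z ≈ 11 mm (dimensions read to the nearest mm from the axis ticks). For the g-code, the solid's height is divided into equal slices at the stated Δz and each level perimeter traced with G1 moves after a G0 lift.

; perimeter-only toolpath
G21 ; units = mm
G90 ; absolute positioning
G28 ; home
; layer 1
G0 Z2.200
G0 X10.800 Y6.000
G1 X9.883 Y8.822
G1 X7.483 Y10.565
G1 X4.517 Y10.565
G1 X2.117 Y8.822
G1 X1.200 Y6.000
G1 X2.117 Y3.178
G1 X4.517 Y1.435
G1 X7.483 Y1.435
G1 X9.883 Y3.178
G1 X10.800 Y6.000
; layer 2
G0 Z4.400
G0 X9.600 Y6.000
G1 X8.912 Y8.116
G1 X7.112 Y9.424
G1 X4.888 Y9.424
G1 X3.088 Y8.116
G1 X2.400 Y6.000
G1 X3.088 Y3.884
G1 X4.888 Y2.576
G1 X7.112 Y2.576
G1 X8.912 Y3.884
G1 X9.600 Y6.000
; layer 3
G0 Z6.600
G0 X8.400 Y6.000
G1 X7.942 Y7.411
G1 X6.742 Y8.282
G1 X5.258 Y8.282
G1 X4.058 Y7.411
G1 X3.600 Y6.000
G1 X4.058 Y4.589
G1 X5.258 Y3.718
G1 X6.742 Y3.718
G1 X7.942 Y4.589
G1 X8.400 Y6.000
; layer 4
G0 Z8.800
G0 X7.200 Y6.000
G1 X6.971 Y6.705
G1 X6.371 Y7.141
G1 X5.629 Y7.141
G1 X5.029 Y6.705
G1 X4.800 Y6.000
G1 X5.029 Y5.295
G1 X5.629 Y4.859
G1 X6.371 Y4.859
G1 X6.971 Y5.295
G1 X7.200 Y6.000
M2 ; end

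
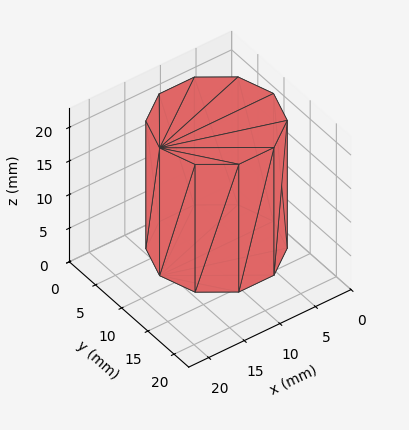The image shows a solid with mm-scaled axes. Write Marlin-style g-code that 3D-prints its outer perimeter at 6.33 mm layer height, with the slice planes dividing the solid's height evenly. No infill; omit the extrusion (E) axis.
Reading the render: the shape is a regular 10-sided prism (a cylinder approximated with 10 flat sides), circumscribed radius ≈ 8 mm, height ≈ 19 mm (dimensions read to the nearest mm from the axis ticks). For the g-code, the solid's height is divided into equal slices at the stated Δz and each level perimeter traced with G1 moves after a G0 lift.

; perimeter-only toolpath
G21 ; units = mm
G90 ; absolute positioning
G28 ; home
; layer 1
G0 Z6.33
G0 X16.00 Y8.00
G1 X14.47 Y12.70
G1 X10.47 Y15.61
G1 X5.53 Y15.61
G1 X1.53 Y12.70
G1 X0.00 Y8.00
G1 X1.53 Y3.30
G1 X5.53 Y0.39
G1 X10.47 Y0.39
G1 X14.47 Y3.30
G1 X16.00 Y8.00
; layer 2
G0 Z12.67
G0 X16.00 Y8.00
G1 X14.47 Y12.70
G1 X10.47 Y15.61
G1 X5.53 Y15.61
G1 X1.53 Y12.70
G1 X0.00 Y8.00
G1 X1.53 Y3.30
G1 X5.53 Y0.39
G1 X10.47 Y0.39
G1 X14.47 Y3.30
G1 X16.00 Y8.00
; layer 3
G0 Z19.00
G0 X16.00 Y8.00
G1 X14.47 Y12.70
G1 X10.47 Y15.61
G1 X5.53 Y15.61
G1 X1.53 Y12.70
G1 X0.00 Y8.00
G1 X1.53 Y3.30
G1 X5.53 Y0.39
G1 X10.47 Y0.39
G1 X14.47 Y3.30
G1 X16.00 Y8.00
M2 ; end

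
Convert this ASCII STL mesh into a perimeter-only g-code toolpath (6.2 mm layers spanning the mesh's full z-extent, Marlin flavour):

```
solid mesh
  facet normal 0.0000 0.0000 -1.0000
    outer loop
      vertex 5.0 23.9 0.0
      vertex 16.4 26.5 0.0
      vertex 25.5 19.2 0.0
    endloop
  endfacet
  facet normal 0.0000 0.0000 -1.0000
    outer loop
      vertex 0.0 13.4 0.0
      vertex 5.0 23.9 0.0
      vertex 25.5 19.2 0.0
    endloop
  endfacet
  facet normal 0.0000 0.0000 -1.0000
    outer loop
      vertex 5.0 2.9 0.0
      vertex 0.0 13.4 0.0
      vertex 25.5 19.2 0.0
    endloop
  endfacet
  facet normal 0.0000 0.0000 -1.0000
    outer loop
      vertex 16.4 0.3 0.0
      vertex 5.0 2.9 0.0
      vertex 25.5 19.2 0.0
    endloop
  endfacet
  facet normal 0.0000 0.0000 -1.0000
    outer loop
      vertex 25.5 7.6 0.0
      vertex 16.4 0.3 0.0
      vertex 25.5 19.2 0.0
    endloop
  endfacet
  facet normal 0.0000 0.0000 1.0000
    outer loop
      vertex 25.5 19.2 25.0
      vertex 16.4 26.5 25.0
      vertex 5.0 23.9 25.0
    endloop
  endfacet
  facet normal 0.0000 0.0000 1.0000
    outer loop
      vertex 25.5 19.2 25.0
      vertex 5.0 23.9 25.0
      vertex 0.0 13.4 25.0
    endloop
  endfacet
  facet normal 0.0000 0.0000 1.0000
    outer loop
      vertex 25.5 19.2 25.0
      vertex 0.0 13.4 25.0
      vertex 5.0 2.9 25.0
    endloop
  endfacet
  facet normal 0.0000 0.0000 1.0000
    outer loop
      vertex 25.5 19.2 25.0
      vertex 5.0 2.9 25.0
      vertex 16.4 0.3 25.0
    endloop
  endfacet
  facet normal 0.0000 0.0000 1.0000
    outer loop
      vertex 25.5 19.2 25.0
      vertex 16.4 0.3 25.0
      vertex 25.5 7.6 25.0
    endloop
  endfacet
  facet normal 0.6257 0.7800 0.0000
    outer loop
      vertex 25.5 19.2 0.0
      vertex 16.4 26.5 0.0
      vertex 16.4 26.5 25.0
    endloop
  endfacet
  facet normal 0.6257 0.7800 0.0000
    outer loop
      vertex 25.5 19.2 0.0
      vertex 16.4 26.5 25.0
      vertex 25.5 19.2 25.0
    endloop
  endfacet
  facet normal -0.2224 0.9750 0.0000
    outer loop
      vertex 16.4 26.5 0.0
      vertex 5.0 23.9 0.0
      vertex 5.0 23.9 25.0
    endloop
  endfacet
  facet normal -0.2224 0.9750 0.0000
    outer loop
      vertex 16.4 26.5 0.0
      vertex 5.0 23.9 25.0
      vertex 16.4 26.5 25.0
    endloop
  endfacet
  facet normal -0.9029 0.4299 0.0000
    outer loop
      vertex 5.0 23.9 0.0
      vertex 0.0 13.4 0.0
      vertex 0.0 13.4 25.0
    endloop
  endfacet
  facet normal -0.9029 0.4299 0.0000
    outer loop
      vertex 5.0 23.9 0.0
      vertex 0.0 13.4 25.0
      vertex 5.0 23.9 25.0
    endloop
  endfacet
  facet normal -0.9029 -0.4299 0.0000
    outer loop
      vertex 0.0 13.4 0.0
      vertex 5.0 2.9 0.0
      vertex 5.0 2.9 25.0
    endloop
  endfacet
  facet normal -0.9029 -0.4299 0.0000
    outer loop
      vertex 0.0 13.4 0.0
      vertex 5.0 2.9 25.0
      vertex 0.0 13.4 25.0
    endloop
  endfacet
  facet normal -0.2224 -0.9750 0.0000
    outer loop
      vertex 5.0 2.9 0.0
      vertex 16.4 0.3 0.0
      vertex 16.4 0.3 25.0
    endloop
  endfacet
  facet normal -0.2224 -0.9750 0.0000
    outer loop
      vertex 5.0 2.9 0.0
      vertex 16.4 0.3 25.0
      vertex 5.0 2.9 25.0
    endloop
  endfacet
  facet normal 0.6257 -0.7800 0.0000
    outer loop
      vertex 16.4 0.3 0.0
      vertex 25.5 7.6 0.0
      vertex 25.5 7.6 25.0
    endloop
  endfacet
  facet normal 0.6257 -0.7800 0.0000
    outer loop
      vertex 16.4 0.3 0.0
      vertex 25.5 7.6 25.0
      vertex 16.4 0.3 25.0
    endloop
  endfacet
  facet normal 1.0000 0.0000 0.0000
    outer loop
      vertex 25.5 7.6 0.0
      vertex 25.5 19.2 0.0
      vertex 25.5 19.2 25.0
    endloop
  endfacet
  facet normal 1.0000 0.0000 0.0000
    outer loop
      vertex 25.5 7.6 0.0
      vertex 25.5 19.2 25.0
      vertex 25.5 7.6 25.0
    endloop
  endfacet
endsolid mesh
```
; perimeter-only toolpath
G21 ; units = mm
G90 ; absolute positioning
G28 ; home
; layer 1
G0 Z6.2
G0 X25.5 Y19.2
G1 X16.4 Y26.5
G1 X5.0 Y23.9
G1 X0.0 Y13.4
G1 X5.0 Y2.9
G1 X16.4 Y0.3
G1 X25.5 Y7.6
G1 X25.5 Y19.2
; layer 2
G0 Z12.5
G0 X25.5 Y19.2
G1 X16.4 Y26.5
G1 X5.0 Y23.9
G1 X0.0 Y13.4
G1 X5.0 Y2.9
G1 X16.4 Y0.3
G1 X25.5 Y7.6
G1 X25.5 Y19.2
; layer 3
G0 Z18.8
G0 X25.5 Y19.2
G1 X16.4 Y26.5
G1 X5.0 Y23.9
G1 X0.0 Y13.4
G1 X5.0 Y2.9
G1 X16.4 Y0.3
G1 X25.5 Y7.6
G1 X25.5 Y19.2
; layer 4
G0 Z25.0
G0 X25.5 Y19.2
G1 X16.4 Y26.5
G1 X5.0 Y23.9
G1 X0.0 Y13.4
G1 X5.0 Y2.9
G1 X16.4 Y0.3
G1 X25.5 Y7.6
G1 X25.5 Y19.2
M2 ; end

The solid is a regular 7-sided prism (a cylinder approximated with 7 flat sides), circumscribed radius ≈ 13.4 mm, height ≈ 25 mm. Slicing at Δz = 6.2 mm — 4 equal slices spanning the solid's height, so layer i sits at z = i·h/4 — gives 4 non-empty perimeters. Each is a 7-segment closed polygon; G0 lifts to the layer z and rapids to the start vertex, then G1 traces the edges.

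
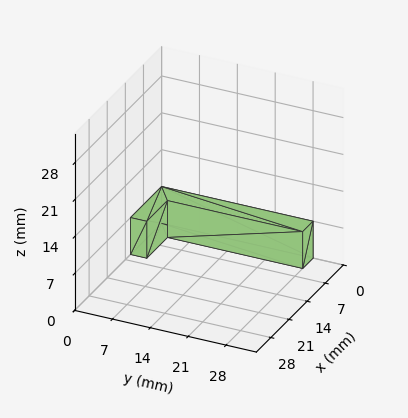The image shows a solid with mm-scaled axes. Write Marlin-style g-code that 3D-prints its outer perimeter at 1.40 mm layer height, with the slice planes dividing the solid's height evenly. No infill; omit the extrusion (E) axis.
Reading the render: the shape is an L-shaped prism: outer 12 × 28 mm, arm thicknesses ≈ 3 mm (horizontal) and 4 mm (vertical), extruded 7 mm in z (dimensions read to the nearest mm from the axis ticks). For the g-code, the solid's height is divided into equal slices at the stated Δz and each level perimeter traced with G1 moves after a G0 lift.

; perimeter-only toolpath
G21 ; units = mm
G90 ; absolute positioning
G28 ; home
; layer 1
G0 Z1.40
G0 X0.00 Y0.00
G1 X12.00 Y0.00
G1 X12.00 Y3.00
G1 X4.00 Y3.00
G1 X4.00 Y28.00
G1 X0.00 Y28.00
G1 X0.00 Y0.00
; layer 2
G0 Z2.80
G0 X0.00 Y0.00
G1 X12.00 Y0.00
G1 X12.00 Y3.00
G1 X4.00 Y3.00
G1 X4.00 Y28.00
G1 X0.00 Y28.00
G1 X0.00 Y0.00
; layer 3
G0 Z4.20
G0 X0.00 Y0.00
G1 X12.00 Y0.00
G1 X12.00 Y3.00
G1 X4.00 Y3.00
G1 X4.00 Y28.00
G1 X0.00 Y28.00
G1 X0.00 Y0.00
; layer 4
G0 Z5.60
G0 X0.00 Y0.00
G1 X12.00 Y0.00
G1 X12.00 Y3.00
G1 X4.00 Y3.00
G1 X4.00 Y28.00
G1 X0.00 Y28.00
G1 X0.00 Y0.00
; layer 5
G0 Z7.00
G0 X0.00 Y0.00
G1 X12.00 Y0.00
G1 X12.00 Y3.00
G1 X4.00 Y3.00
G1 X4.00 Y28.00
G1 X0.00 Y28.00
G1 X0.00 Y0.00
M2 ; end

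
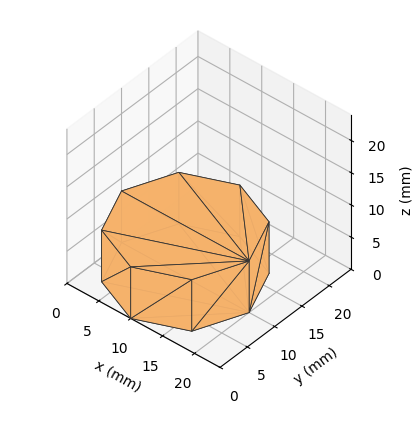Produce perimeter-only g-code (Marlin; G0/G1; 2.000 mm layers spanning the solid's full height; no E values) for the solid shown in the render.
Reading the render: the shape is a regular 8-sided prism (a cylinder approximated with 8 flat sides), circumscribed radius ≈ 10 mm, height ≈ 8 mm (dimensions read to the nearest mm from the axis ticks). For the g-code, the solid's height is divided into equal slices at the stated Δz and each level perimeter traced with G1 moves after a G0 lift.

; perimeter-only toolpath
G21 ; units = mm
G90 ; absolute positioning
G28 ; home
; layer 1
G0 Z2.000
G0 X20.000 Y10.000
G1 X17.071 Y17.071
G1 X10.000 Y20.000
G1 X2.929 Y17.071
G1 X0.000 Y10.000
G1 X2.929 Y2.929
G1 X10.000 Y0.000
G1 X17.071 Y2.929
G1 X20.000 Y10.000
; layer 2
G0 Z4.000
G0 X20.000 Y10.000
G1 X17.071 Y17.071
G1 X10.000 Y20.000
G1 X2.929 Y17.071
G1 X0.000 Y10.000
G1 X2.929 Y2.929
G1 X10.000 Y0.000
G1 X17.071 Y2.929
G1 X20.000 Y10.000
; layer 3
G0 Z6.000
G0 X20.000 Y10.000
G1 X17.071 Y17.071
G1 X10.000 Y20.000
G1 X2.929 Y17.071
G1 X0.000 Y10.000
G1 X2.929 Y2.929
G1 X10.000 Y0.000
G1 X17.071 Y2.929
G1 X20.000 Y10.000
; layer 4
G0 Z8.000
G0 X20.000 Y10.000
G1 X17.071 Y17.071
G1 X10.000 Y20.000
G1 X2.929 Y17.071
G1 X0.000 Y10.000
G1 X2.929 Y2.929
G1 X10.000 Y0.000
G1 X17.071 Y2.929
G1 X20.000 Y10.000
M2 ; end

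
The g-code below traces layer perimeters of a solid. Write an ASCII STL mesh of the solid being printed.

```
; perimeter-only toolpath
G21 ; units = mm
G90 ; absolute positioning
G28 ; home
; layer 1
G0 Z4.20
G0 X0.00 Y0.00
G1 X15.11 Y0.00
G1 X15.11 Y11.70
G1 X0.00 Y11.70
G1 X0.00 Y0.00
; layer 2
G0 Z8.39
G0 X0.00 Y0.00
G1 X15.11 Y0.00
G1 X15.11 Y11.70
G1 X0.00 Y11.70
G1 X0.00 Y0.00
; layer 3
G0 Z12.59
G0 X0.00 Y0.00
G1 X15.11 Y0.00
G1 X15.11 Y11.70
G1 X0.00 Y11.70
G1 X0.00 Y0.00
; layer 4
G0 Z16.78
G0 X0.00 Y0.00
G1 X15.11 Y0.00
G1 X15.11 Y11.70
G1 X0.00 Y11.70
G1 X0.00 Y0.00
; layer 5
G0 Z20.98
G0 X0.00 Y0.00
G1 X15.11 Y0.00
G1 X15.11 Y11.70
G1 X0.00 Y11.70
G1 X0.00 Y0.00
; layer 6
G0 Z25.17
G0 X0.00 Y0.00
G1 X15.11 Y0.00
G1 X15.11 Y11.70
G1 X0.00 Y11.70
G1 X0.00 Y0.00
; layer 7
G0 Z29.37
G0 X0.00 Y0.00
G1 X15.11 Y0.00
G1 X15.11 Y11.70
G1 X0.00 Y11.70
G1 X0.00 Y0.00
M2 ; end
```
solid part
  facet normal 0.0000 0.0000 -1.0000
    outer loop
      vertex 15.11 11.70 0.00
      vertex 15.11 0.00 0.00
      vertex 0.00 0.00 0.00
    endloop
  endfacet
  facet normal 0.0000 0.0000 -1.0000
    outer loop
      vertex 0.00 11.70 0.00
      vertex 15.11 11.70 0.00
      vertex 0.00 0.00 0.00
    endloop
  endfacet
  facet normal 0.0000 0.0000 1.0000
    outer loop
      vertex 0.00 0.00 29.37
      vertex 15.11 0.00 29.37
      vertex 15.11 11.70 29.37
    endloop
  endfacet
  facet normal 0.0000 0.0000 1.0000
    outer loop
      vertex 0.00 0.00 29.37
      vertex 15.11 11.70 29.37
      vertex 0.00 11.70 29.37
    endloop
  endfacet
  facet normal 0.0000 -1.0000 0.0000
    outer loop
      vertex 0.00 0.00 0.00
      vertex 15.11 0.00 0.00
      vertex 15.11 0.00 29.37
    endloop
  endfacet
  facet normal 0.0000 -1.0000 0.0000
    outer loop
      vertex 0.00 0.00 0.00
      vertex 15.11 0.00 29.37
      vertex 0.00 0.00 29.37
    endloop
  endfacet
  facet normal 0.0000 1.0000 0.0000
    outer loop
      vertex 15.11 11.70 29.37
      vertex 15.11 11.70 0.00
      vertex 0.00 11.70 0.00
    endloop
  endfacet
  facet normal 0.0000 1.0000 0.0000
    outer loop
      vertex 0.00 11.70 29.37
      vertex 15.11 11.70 29.37
      vertex 0.00 11.70 0.00
    endloop
  endfacet
  facet normal -1.0000 0.0000 0.0000
    outer loop
      vertex 0.00 11.70 29.37
      vertex 0.00 11.70 0.00
      vertex 0.00 0.00 0.00
    endloop
  endfacet
  facet normal -1.0000 0.0000 0.0000
    outer loop
      vertex 0.00 0.00 29.37
      vertex 0.00 11.70 29.37
      vertex 0.00 0.00 0.00
    endloop
  endfacet
  facet normal 1.0000 0.0000 0.0000
    outer loop
      vertex 15.11 0.00 0.00
      vertex 15.11 11.70 0.00
      vertex 15.11 11.70 29.37
    endloop
  endfacet
  facet normal 1.0000 0.0000 0.0000
    outer loop
      vertex 15.11 0.00 0.00
      vertex 15.11 11.70 29.37
      vertex 15.11 0.00 29.37
    endloop
  endfacet
endsolid part

The G0 Z moves step by Δz≈4.20 mm. Every layer's G1 loop is the same polygon, so the solid is a straight extrusion of it from z=0 to z≈29.4. Closing with flat bottom and top caps and triangulating gives 12 facets — a rectangular box, roughly 15.1 × 11.7 mm footprint and 29.4 mm tall.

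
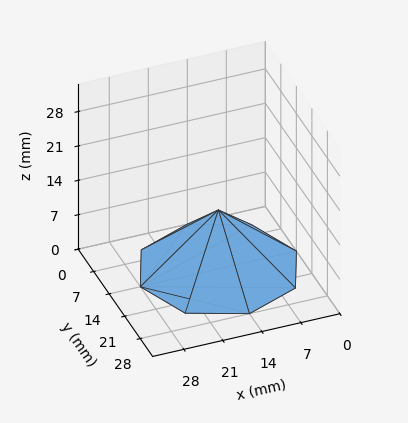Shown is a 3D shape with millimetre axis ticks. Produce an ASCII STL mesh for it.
Reading the render: the shape is a regular 8-sided pyramid, base circumscribed radius ≈ 14 mm, apex at z ≈ 12 mm (dimensions read to the nearest mm from the axis ticks). For the STL, each face is triangulated and given an outward normal.

solid part
  facet normal 0.0000 0.0000 -1.0000
    outer loop
      vertex 14.00 28.00 0.00
      vertex 23.90 23.90 0.00
      vertex 28.00 14.00 0.00
    endloop
  endfacet
  facet normal 0.0000 0.0000 -1.0000
    outer loop
      vertex 4.10 23.90 0.00
      vertex 14.00 28.00 0.00
      vertex 28.00 14.00 0.00
    endloop
  endfacet
  facet normal 0.0000 0.0000 -1.0000
    outer loop
      vertex 0.00 14.00 0.00
      vertex 4.10 23.90 0.00
      vertex 28.00 14.00 0.00
    endloop
  endfacet
  facet normal 0.0000 0.0000 -1.0000
    outer loop
      vertex 4.10 4.10 0.00
      vertex 0.00 14.00 0.00
      vertex 28.00 14.00 0.00
    endloop
  endfacet
  facet normal 0.0000 0.0000 -1.0000
    outer loop
      vertex 14.00 0.00 0.00
      vertex 4.10 4.10 0.00
      vertex 28.00 14.00 0.00
    endloop
  endfacet
  facet normal 0.0000 0.0000 -1.0000
    outer loop
      vertex 23.90 4.10 0.00
      vertex 14.00 0.00 0.00
      vertex 28.00 14.00 0.00
    endloop
  endfacet
  facet normal 0.6284 0.2602 0.7331
    outer loop
      vertex 28.00 14.00 0.00
      vertex 23.90 23.90 0.00
      vertex 14.00 14.00 12.00
    endloop
  endfacet
  facet normal 0.2602 0.6284 0.7331
    outer loop
      vertex 23.90 23.90 0.00
      vertex 14.00 28.00 0.00
      vertex 14.00 14.00 12.00
    endloop
  endfacet
  facet normal -0.2602 0.6284 0.7331
    outer loop
      vertex 14.00 28.00 0.00
      vertex 4.10 23.90 0.00
      vertex 14.00 14.00 12.00
    endloop
  endfacet
  facet normal -0.6284 0.2602 0.7331
    outer loop
      vertex 4.10 23.90 0.00
      vertex 0.00 14.00 0.00
      vertex 14.00 14.00 12.00
    endloop
  endfacet
  facet normal -0.6284 -0.2602 0.7331
    outer loop
      vertex 0.00 14.00 0.00
      vertex 4.10 4.10 0.00
      vertex 14.00 14.00 12.00
    endloop
  endfacet
  facet normal -0.2602 -0.6284 0.7331
    outer loop
      vertex 4.10 4.10 0.00
      vertex 14.00 0.00 0.00
      vertex 14.00 14.00 12.00
    endloop
  endfacet
  facet normal 0.2602 -0.6284 0.7331
    outer loop
      vertex 14.00 0.00 0.00
      vertex 23.90 4.10 0.00
      vertex 14.00 14.00 12.00
    endloop
  endfacet
  facet normal 0.6284 -0.2602 0.7331
    outer loop
      vertex 23.90 4.10 0.00
      vertex 28.00 14.00 0.00
      vertex 14.00 14.00 12.00
    endloop
  endfacet
endsolid part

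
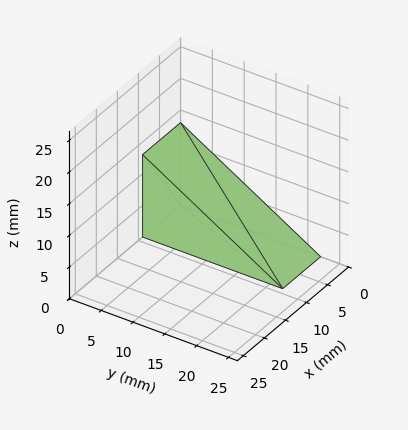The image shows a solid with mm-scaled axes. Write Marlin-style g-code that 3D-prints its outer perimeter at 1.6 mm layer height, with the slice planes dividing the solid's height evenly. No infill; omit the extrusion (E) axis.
Reading the render: the shape is a wedge (ramp): 9 × 22 mm base, rising to 13 mm along the y=0 edge and sloping linearly to z=0 at y=22 (dimensions read to the nearest mm from the axis ticks). For the g-code, the solid's height is divided into equal slices at the stated Δz and each level perimeter traced with G1 moves after a G0 lift.

; perimeter-only toolpath
G21 ; units = mm
G90 ; absolute positioning
G28 ; home
; layer 1
G0 Z1.6
G0 X0.0 Y0.0
G1 X9.0 Y0.0
G1 X9.0 Y19.2
G1 X0.0 Y19.2
G1 X0.0 Y0.0
; layer 2
G0 Z3.2
G0 X0.0 Y0.0
G1 X9.0 Y0.0
G1 X9.0 Y16.5
G1 X0.0 Y16.5
G1 X0.0 Y0.0
; layer 3
G0 Z4.9
G0 X0.0 Y0.0
G1 X9.0 Y0.0
G1 X9.0 Y13.8
G1 X0.0 Y13.8
G1 X0.0 Y0.0
; layer 4
G0 Z6.5
G0 X0.0 Y0.0
G1 X9.0 Y0.0
G1 X9.0 Y11.0
G1 X0.0 Y11.0
G1 X0.0 Y0.0
; layer 5
G0 Z8.1
G0 X0.0 Y0.0
G1 X9.0 Y0.0
G1 X9.0 Y8.2
G1 X0.0 Y8.2
G1 X0.0 Y0.0
; layer 6
G0 Z9.8
G0 X0.0 Y0.0
G1 X9.0 Y0.0
G1 X9.0 Y5.5
G1 X0.0 Y5.5
G1 X0.0 Y0.0
; layer 7
G0 Z11.4
G0 X0.0 Y0.0
G1 X9.0 Y0.0
G1 X9.0 Y2.8
G1 X0.0 Y2.8
G1 X0.0 Y0.0
M2 ; end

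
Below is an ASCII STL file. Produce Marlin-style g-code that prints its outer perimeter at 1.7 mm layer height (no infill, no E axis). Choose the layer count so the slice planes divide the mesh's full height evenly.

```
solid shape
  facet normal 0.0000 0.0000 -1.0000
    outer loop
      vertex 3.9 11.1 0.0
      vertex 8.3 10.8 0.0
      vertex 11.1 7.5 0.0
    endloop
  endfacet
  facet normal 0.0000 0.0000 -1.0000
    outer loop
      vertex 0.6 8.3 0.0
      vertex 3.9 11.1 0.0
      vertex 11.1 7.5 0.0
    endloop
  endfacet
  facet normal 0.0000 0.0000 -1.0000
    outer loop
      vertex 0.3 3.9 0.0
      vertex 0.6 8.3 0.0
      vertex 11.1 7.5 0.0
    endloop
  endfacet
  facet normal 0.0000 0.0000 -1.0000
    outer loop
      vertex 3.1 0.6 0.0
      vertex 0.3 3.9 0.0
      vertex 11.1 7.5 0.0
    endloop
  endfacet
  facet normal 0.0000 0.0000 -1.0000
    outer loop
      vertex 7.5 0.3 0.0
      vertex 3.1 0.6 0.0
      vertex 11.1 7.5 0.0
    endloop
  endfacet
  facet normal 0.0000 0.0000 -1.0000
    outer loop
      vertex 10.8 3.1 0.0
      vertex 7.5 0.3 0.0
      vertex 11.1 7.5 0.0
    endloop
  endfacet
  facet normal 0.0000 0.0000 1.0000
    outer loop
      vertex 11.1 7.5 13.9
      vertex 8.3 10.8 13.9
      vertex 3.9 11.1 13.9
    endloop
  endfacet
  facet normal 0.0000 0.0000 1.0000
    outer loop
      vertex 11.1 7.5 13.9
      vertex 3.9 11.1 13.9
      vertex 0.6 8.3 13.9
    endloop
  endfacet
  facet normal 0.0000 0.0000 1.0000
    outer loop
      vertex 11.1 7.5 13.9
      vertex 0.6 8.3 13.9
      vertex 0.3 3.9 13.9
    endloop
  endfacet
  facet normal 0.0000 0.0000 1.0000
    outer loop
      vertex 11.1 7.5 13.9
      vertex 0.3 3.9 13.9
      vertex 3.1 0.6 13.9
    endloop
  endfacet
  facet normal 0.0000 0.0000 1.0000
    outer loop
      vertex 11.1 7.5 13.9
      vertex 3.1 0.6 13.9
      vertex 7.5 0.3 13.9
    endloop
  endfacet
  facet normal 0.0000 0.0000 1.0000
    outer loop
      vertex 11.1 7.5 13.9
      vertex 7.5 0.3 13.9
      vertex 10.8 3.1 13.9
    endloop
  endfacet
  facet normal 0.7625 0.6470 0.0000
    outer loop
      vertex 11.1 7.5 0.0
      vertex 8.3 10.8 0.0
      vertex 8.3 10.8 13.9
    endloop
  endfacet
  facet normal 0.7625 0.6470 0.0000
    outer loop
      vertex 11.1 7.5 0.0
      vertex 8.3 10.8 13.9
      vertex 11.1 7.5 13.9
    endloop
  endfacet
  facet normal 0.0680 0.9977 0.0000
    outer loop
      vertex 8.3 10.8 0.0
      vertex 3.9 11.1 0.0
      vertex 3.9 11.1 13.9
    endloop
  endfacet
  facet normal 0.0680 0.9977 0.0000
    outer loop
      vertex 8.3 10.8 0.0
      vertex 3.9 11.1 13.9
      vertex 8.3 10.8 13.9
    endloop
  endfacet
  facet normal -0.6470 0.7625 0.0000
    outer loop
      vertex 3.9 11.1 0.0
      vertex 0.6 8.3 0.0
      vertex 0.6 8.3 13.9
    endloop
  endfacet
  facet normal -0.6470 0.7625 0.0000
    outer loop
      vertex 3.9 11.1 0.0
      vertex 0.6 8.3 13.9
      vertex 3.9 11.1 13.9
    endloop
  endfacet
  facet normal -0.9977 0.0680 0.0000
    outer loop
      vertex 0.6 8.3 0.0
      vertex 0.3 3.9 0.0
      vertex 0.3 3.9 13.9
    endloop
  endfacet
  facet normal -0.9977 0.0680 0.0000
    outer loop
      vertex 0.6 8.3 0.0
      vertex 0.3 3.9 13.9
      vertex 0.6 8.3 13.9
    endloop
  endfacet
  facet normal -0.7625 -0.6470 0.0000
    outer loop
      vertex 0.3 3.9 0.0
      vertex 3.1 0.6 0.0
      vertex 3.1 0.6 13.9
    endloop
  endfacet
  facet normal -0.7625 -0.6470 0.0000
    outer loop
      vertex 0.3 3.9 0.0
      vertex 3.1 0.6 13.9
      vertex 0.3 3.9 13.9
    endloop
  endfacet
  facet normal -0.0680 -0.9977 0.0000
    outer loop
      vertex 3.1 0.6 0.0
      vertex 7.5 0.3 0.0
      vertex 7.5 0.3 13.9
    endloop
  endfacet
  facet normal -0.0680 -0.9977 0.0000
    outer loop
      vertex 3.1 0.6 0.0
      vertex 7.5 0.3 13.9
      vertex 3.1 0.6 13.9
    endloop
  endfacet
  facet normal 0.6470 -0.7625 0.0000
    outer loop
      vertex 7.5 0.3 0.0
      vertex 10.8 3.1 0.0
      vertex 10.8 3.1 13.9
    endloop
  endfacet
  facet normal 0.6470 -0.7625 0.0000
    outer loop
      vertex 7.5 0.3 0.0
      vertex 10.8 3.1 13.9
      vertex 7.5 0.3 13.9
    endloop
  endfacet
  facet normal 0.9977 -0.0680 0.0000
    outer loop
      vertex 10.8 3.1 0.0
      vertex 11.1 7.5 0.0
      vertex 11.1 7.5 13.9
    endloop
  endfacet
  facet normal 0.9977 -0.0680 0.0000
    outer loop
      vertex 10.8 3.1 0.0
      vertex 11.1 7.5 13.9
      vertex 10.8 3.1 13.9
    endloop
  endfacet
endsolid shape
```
; perimeter-only toolpath
G21 ; units = mm
G90 ; absolute positioning
G28 ; home
; layer 1
G0 Z1.7
G0 X11.1 Y7.5
G1 X8.3 Y10.8
G1 X3.9 Y11.1
G1 X0.6 Y8.3
G1 X0.3 Y3.9
G1 X3.1 Y0.6
G1 X7.5 Y0.3
G1 X10.8 Y3.1
G1 X11.1 Y7.5
; layer 2
G0 Z3.5
G0 X11.1 Y7.5
G1 X8.3 Y10.8
G1 X3.9 Y11.1
G1 X0.6 Y8.3
G1 X0.3 Y3.9
G1 X3.1 Y0.6
G1 X7.5 Y0.3
G1 X10.8 Y3.1
G1 X11.1 Y7.5
; layer 3
G0 Z5.2
G0 X11.1 Y7.5
G1 X8.3 Y10.8
G1 X3.9 Y11.1
G1 X0.6 Y8.3
G1 X0.3 Y3.9
G1 X3.1 Y0.6
G1 X7.5 Y0.3
G1 X10.8 Y3.1
G1 X11.1 Y7.5
; layer 4
G0 Z7.0
G0 X11.1 Y7.5
G1 X8.3 Y10.8
G1 X3.9 Y11.1
G1 X0.6 Y8.3
G1 X0.3 Y3.9
G1 X3.1 Y0.6
G1 X7.5 Y0.3
G1 X10.8 Y3.1
G1 X11.1 Y7.5
; layer 5
G0 Z8.7
G0 X11.1 Y7.5
G1 X8.3 Y10.8
G1 X3.9 Y11.1
G1 X0.6 Y8.3
G1 X0.3 Y3.9
G1 X3.1 Y0.6
G1 X7.5 Y0.3
G1 X10.8 Y3.1
G1 X11.1 Y7.5
; layer 6
G0 Z10.4
G0 X11.1 Y7.5
G1 X8.3 Y10.8
G1 X3.9 Y11.1
G1 X0.6 Y8.3
G1 X0.3 Y3.9
G1 X3.1 Y0.6
G1 X7.5 Y0.3
G1 X10.8 Y3.1
G1 X11.1 Y7.5
; layer 7
G0 Z12.2
G0 X11.1 Y7.5
G1 X8.3 Y10.8
G1 X3.9 Y11.1
G1 X0.6 Y8.3
G1 X0.3 Y3.9
G1 X3.1 Y0.6
G1 X7.5 Y0.3
G1 X10.8 Y3.1
G1 X11.1 Y7.5
; layer 8
G0 Z13.9
G0 X11.1 Y7.5
G1 X8.3 Y10.8
G1 X3.9 Y11.1
G1 X0.6 Y8.3
G1 X0.3 Y3.9
G1 X3.1 Y0.6
G1 X7.5 Y0.3
G1 X10.8 Y3.1
G1 X11.1 Y7.5
M2 ; end

The solid is a regular 8-sided prism (a cylinder approximated with 8 flat sides), circumscribed radius ≈ 5.7 mm, height ≈ 13.9 mm. Slicing at Δz = 1.7 mm — 8 equal slices spanning the solid's height, so layer i sits at z = i·h/8 — gives 8 non-empty perimeters. Each is a 8-segment closed polygon; G0 lifts to the layer z and rapids to the start vertex, then G1 traces the edges.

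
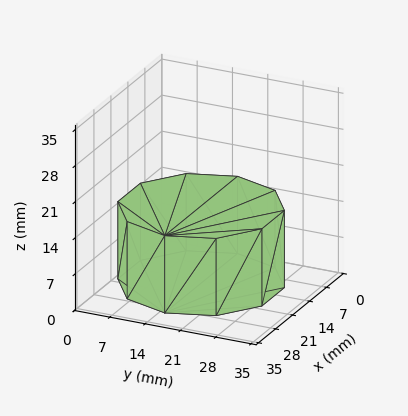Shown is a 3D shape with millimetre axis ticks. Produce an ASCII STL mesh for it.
Reading the render: the shape is a regular 10-sided prism (a cylinder approximated with 10 flat sides), circumscribed radius ≈ 15 mm, height ≈ 15 mm (dimensions read to the nearest mm from the axis ticks). For the STL, each face is triangulated and given an outward normal.

solid part
  facet normal 0.0000 0.0000 -1.0000
    outer loop
      vertex 19.64 29.27 0.00
      vertex 27.14 23.82 0.00
      vertex 30.00 15.00 0.00
    endloop
  endfacet
  facet normal 0.0000 0.0000 -1.0000
    outer loop
      vertex 10.36 29.27 0.00
      vertex 19.64 29.27 0.00
      vertex 30.00 15.00 0.00
    endloop
  endfacet
  facet normal 0.0000 0.0000 -1.0000
    outer loop
      vertex 2.86 23.82 0.00
      vertex 10.36 29.27 0.00
      vertex 30.00 15.00 0.00
    endloop
  endfacet
  facet normal 0.0000 0.0000 -1.0000
    outer loop
      vertex 0.00 15.00 0.00
      vertex 2.86 23.82 0.00
      vertex 30.00 15.00 0.00
    endloop
  endfacet
  facet normal 0.0000 0.0000 -1.0000
    outer loop
      vertex 2.86 6.18 0.00
      vertex 0.00 15.00 0.00
      vertex 30.00 15.00 0.00
    endloop
  endfacet
  facet normal 0.0000 0.0000 -1.0000
    outer loop
      vertex 10.36 0.73 0.00
      vertex 2.86 6.18 0.00
      vertex 30.00 15.00 0.00
    endloop
  endfacet
  facet normal 0.0000 0.0000 -1.0000
    outer loop
      vertex 19.64 0.73 0.00
      vertex 10.36 0.73 0.00
      vertex 30.00 15.00 0.00
    endloop
  endfacet
  facet normal 0.0000 0.0000 -1.0000
    outer loop
      vertex 27.14 6.18 0.00
      vertex 19.64 0.73 0.00
      vertex 30.00 15.00 0.00
    endloop
  endfacet
  facet normal 0.0000 0.0000 1.0000
    outer loop
      vertex 30.00 15.00 15.00
      vertex 27.14 23.82 15.00
      vertex 19.64 29.27 15.00
    endloop
  endfacet
  facet normal 0.0000 0.0000 1.0000
    outer loop
      vertex 30.00 15.00 15.00
      vertex 19.64 29.27 15.00
      vertex 10.36 29.27 15.00
    endloop
  endfacet
  facet normal 0.0000 0.0000 1.0000
    outer loop
      vertex 30.00 15.00 15.00
      vertex 10.36 29.27 15.00
      vertex 2.86 23.82 15.00
    endloop
  endfacet
  facet normal 0.0000 0.0000 1.0000
    outer loop
      vertex 30.00 15.00 15.00
      vertex 2.86 23.82 15.00
      vertex 0.00 15.00 15.00
    endloop
  endfacet
  facet normal 0.0000 0.0000 1.0000
    outer loop
      vertex 30.00 15.00 15.00
      vertex 0.00 15.00 15.00
      vertex 2.86 6.18 15.00
    endloop
  endfacet
  facet normal 0.0000 0.0000 1.0000
    outer loop
      vertex 30.00 15.00 15.00
      vertex 2.86 6.18 15.00
      vertex 10.36 0.73 15.00
    endloop
  endfacet
  facet normal 0.0000 0.0000 1.0000
    outer loop
      vertex 30.00 15.00 15.00
      vertex 10.36 0.73 15.00
      vertex 19.64 0.73 15.00
    endloop
  endfacet
  facet normal 0.0000 0.0000 1.0000
    outer loop
      vertex 30.00 15.00 15.00
      vertex 19.64 0.73 15.00
      vertex 27.14 6.18 15.00
    endloop
  endfacet
  facet normal 0.9512 0.3085 0.0000
    outer loop
      vertex 30.00 15.00 0.00
      vertex 27.14 23.82 0.00
      vertex 27.14 23.82 15.00
    endloop
  endfacet
  facet normal 0.9512 0.3085 0.0000
    outer loop
      vertex 30.00 15.00 0.00
      vertex 27.14 23.82 15.00
      vertex 30.00 15.00 15.00
    endloop
  endfacet
  facet normal 0.5879 0.8090 0.0000
    outer loop
      vertex 27.14 23.82 0.00
      vertex 19.64 29.27 0.00
      vertex 19.64 29.27 15.00
    endloop
  endfacet
  facet normal 0.5879 0.8090 0.0000
    outer loop
      vertex 27.14 23.82 0.00
      vertex 19.64 29.27 15.00
      vertex 27.14 23.82 15.00
    endloop
  endfacet
  facet normal 0.0000 1.0000 0.0000
    outer loop
      vertex 19.64 29.27 0.00
      vertex 10.36 29.27 0.00
      vertex 10.36 29.27 15.00
    endloop
  endfacet
  facet normal 0.0000 1.0000 0.0000
    outer loop
      vertex 19.64 29.27 0.00
      vertex 10.36 29.27 15.00
      vertex 19.64 29.27 15.00
    endloop
  endfacet
  facet normal -0.5879 0.8090 0.0000
    outer loop
      vertex 10.36 29.27 0.00
      vertex 2.86 23.82 0.00
      vertex 2.86 23.82 15.00
    endloop
  endfacet
  facet normal -0.5879 0.8090 0.0000
    outer loop
      vertex 10.36 29.27 0.00
      vertex 2.86 23.82 15.00
      vertex 10.36 29.27 15.00
    endloop
  endfacet
  facet normal -0.9512 0.3085 0.0000
    outer loop
      vertex 2.86 23.82 0.00
      vertex 0.00 15.00 0.00
      vertex 0.00 15.00 15.00
    endloop
  endfacet
  facet normal -0.9512 0.3085 0.0000
    outer loop
      vertex 2.86 23.82 0.00
      vertex 0.00 15.00 15.00
      vertex 2.86 23.82 15.00
    endloop
  endfacet
  facet normal -0.9512 -0.3085 0.0000
    outer loop
      vertex 0.00 15.00 0.00
      vertex 2.86 6.18 0.00
      vertex 2.86 6.18 15.00
    endloop
  endfacet
  facet normal -0.9512 -0.3085 0.0000
    outer loop
      vertex 0.00 15.00 0.00
      vertex 2.86 6.18 15.00
      vertex 0.00 15.00 15.00
    endloop
  endfacet
  facet normal -0.5879 -0.8090 0.0000
    outer loop
      vertex 2.86 6.18 0.00
      vertex 10.36 0.73 0.00
      vertex 10.36 0.73 15.00
    endloop
  endfacet
  facet normal -0.5879 -0.8090 0.0000
    outer loop
      vertex 2.86 6.18 0.00
      vertex 10.36 0.73 15.00
      vertex 2.86 6.18 15.00
    endloop
  endfacet
  facet normal 0.0000 -1.0000 0.0000
    outer loop
      vertex 10.36 0.73 0.00
      vertex 19.64 0.73 0.00
      vertex 19.64 0.73 15.00
    endloop
  endfacet
  facet normal 0.0000 -1.0000 0.0000
    outer loop
      vertex 10.36 0.73 0.00
      vertex 19.64 0.73 15.00
      vertex 10.36 0.73 15.00
    endloop
  endfacet
  facet normal 0.5879 -0.8090 0.0000
    outer loop
      vertex 19.64 0.73 0.00
      vertex 27.14 6.18 0.00
      vertex 27.14 6.18 15.00
    endloop
  endfacet
  facet normal 0.5879 -0.8090 0.0000
    outer loop
      vertex 19.64 0.73 0.00
      vertex 27.14 6.18 15.00
      vertex 19.64 0.73 15.00
    endloop
  endfacet
  facet normal 0.9512 -0.3085 0.0000
    outer loop
      vertex 27.14 6.18 0.00
      vertex 30.00 15.00 0.00
      vertex 30.00 15.00 15.00
    endloop
  endfacet
  facet normal 0.9512 -0.3085 0.0000
    outer loop
      vertex 27.14 6.18 0.00
      vertex 30.00 15.00 15.00
      vertex 27.14 6.18 15.00
    endloop
  endfacet
endsolid part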